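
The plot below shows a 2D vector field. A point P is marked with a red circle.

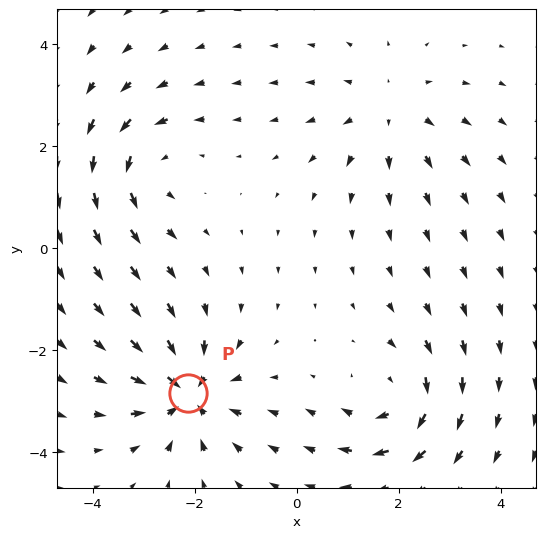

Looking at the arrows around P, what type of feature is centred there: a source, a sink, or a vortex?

At P (-2.1, -2.8) the arrows converge inward. Divergence about -5, curl ≈0 — negative divergence with near-zero curl is a sink.

sink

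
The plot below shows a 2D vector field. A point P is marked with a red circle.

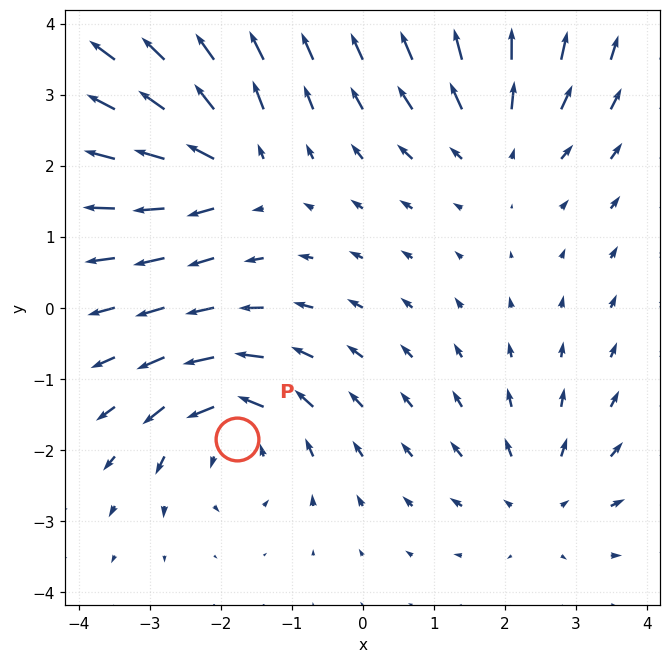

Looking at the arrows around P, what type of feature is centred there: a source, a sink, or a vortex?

vortex

At P (-1.8, -1.8) the arrows circulate counterclockwise. Divergence ≈0, curl about +4 — near-zero divergence with nonzero curl is a vortex.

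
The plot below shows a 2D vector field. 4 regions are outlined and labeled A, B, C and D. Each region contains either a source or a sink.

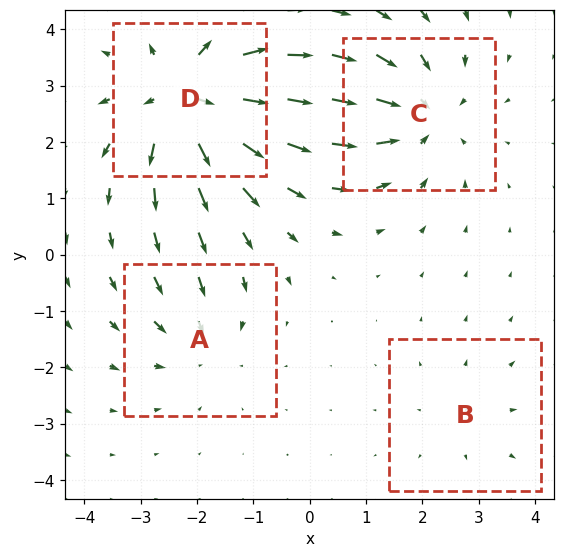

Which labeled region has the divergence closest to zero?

B

Divergence at each region's feature centre — A: about -3, B: about +2, C: about -5, D: about +7. Region B is closest to zero.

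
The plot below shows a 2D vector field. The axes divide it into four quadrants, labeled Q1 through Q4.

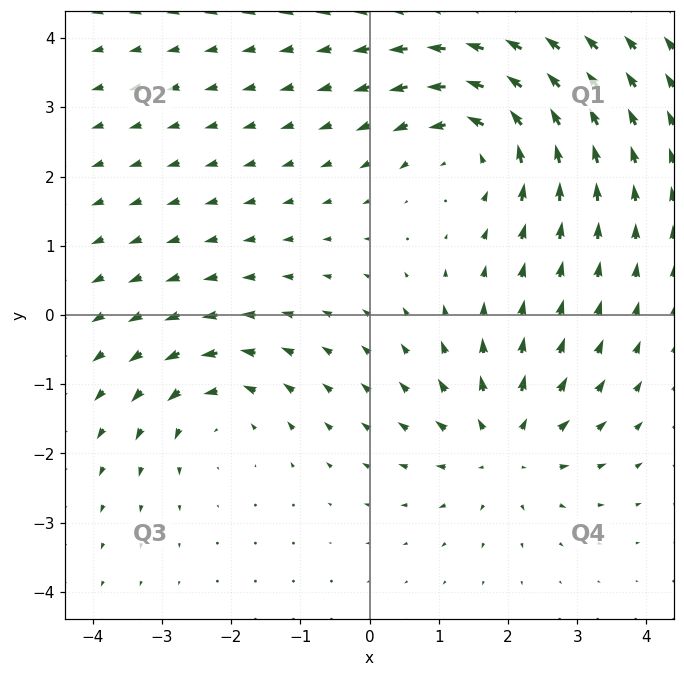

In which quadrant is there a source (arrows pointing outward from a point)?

The source sits at approximately (1.9, -1.9), which lies in quadrant Q4. The divergence there is about +4, positive as expected for a source.

Q4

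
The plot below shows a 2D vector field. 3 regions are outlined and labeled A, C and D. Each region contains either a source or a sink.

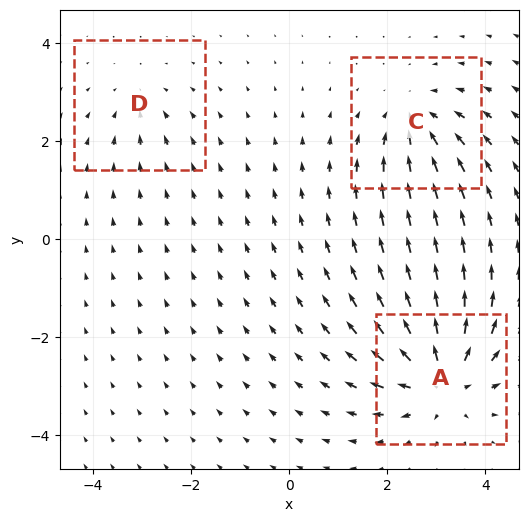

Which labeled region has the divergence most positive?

A

Divergence at each region's feature centre — A: about +5, C: about -3, D: about -2. Region A is most positive.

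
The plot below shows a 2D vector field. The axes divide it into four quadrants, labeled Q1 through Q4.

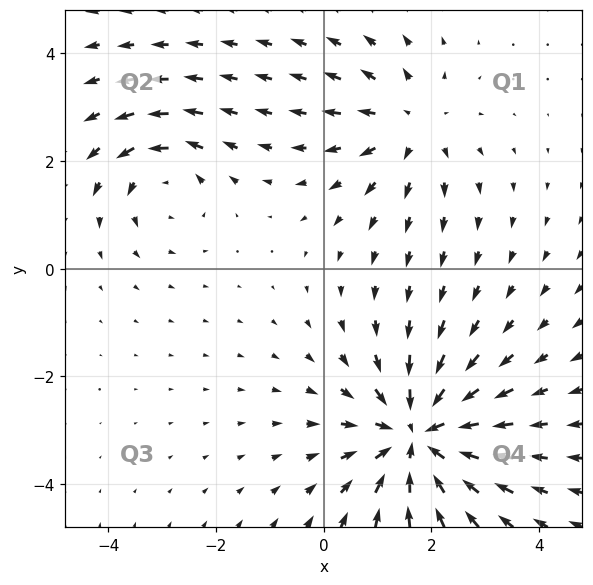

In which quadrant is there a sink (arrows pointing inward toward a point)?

Q4

The sink sits at approximately (1.8, -3.1), which lies in quadrant Q4. The divergence there is about -5, negative as expected for a sink.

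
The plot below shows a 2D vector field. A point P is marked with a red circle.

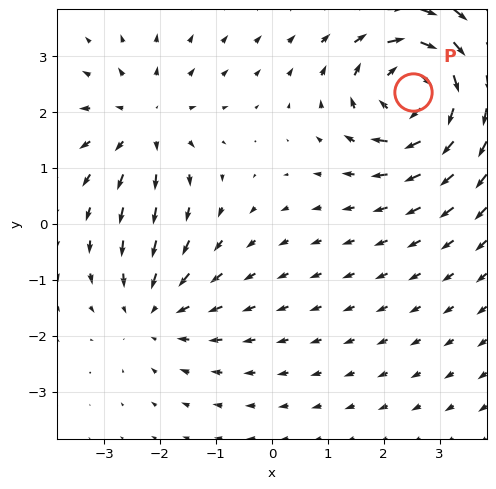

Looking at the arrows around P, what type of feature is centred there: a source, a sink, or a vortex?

vortex

At P (2.5, 2.4) the arrows circulate clockwise. Divergence ≈0, curl about -5 — near-zero divergence with nonzero curl is a vortex.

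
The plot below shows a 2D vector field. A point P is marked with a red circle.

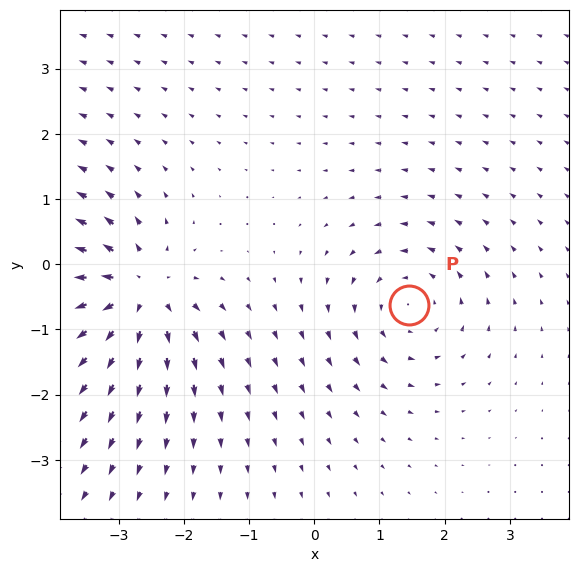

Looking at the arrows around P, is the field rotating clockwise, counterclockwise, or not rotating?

counterclockwise

Near P at (1.5, -0.6) the arrows circulate counterclockwise. The curl (z-component) there is about +3; positive curl means counterclockwise rotation.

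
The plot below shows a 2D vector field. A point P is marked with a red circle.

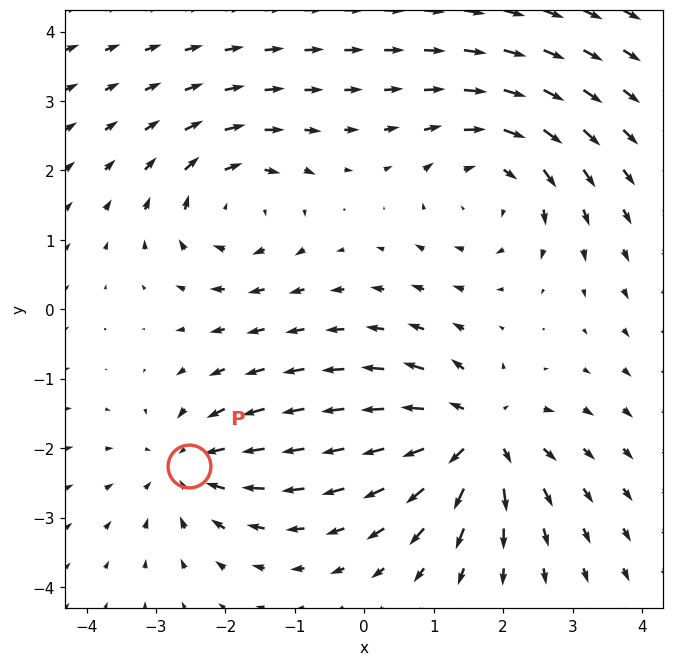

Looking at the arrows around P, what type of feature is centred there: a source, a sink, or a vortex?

sink

At P (-2.5, -2.3) the arrows converge inward. Divergence about -3, curl ≈0 — negative divergence with near-zero curl is a sink.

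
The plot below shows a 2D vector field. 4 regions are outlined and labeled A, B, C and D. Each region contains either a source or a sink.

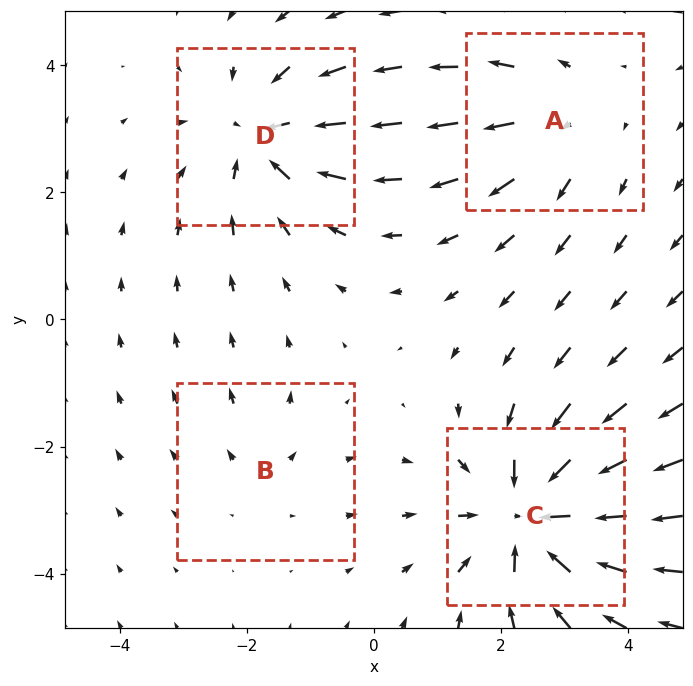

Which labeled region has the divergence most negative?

Divergence at each region's feature centre — A: about +3, B: about +2, C: about -7, D: about -5. Region C is most negative.

C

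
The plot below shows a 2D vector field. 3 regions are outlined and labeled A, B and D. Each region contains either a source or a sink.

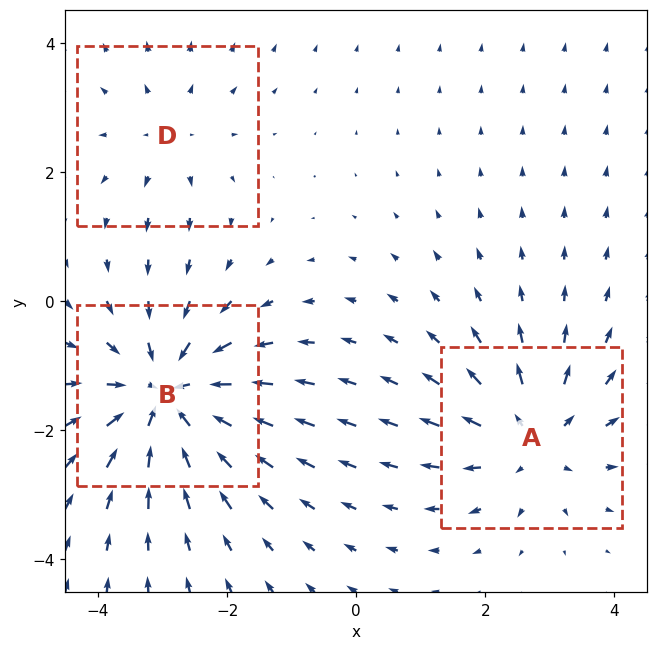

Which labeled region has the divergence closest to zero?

D

Divergence at each region's feature centre — A: about +3, B: about -5, D: about +2. Region D is closest to zero.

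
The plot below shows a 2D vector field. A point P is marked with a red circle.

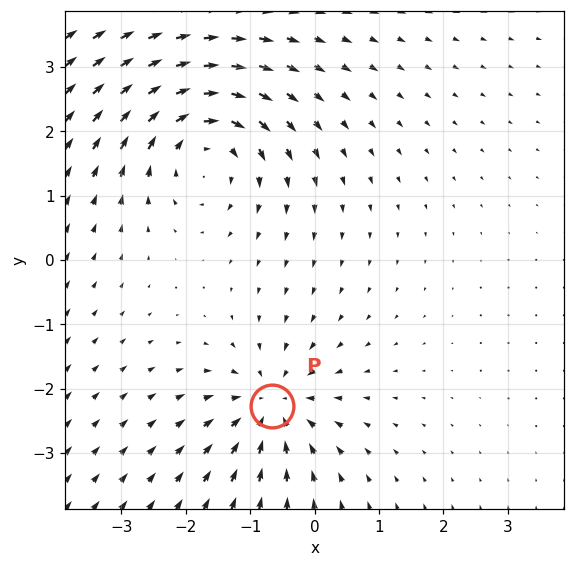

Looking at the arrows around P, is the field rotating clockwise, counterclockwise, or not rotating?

Near P at (-0.7, -2.3) the arrows show no circulation. The curl there is ≈0.

not rotating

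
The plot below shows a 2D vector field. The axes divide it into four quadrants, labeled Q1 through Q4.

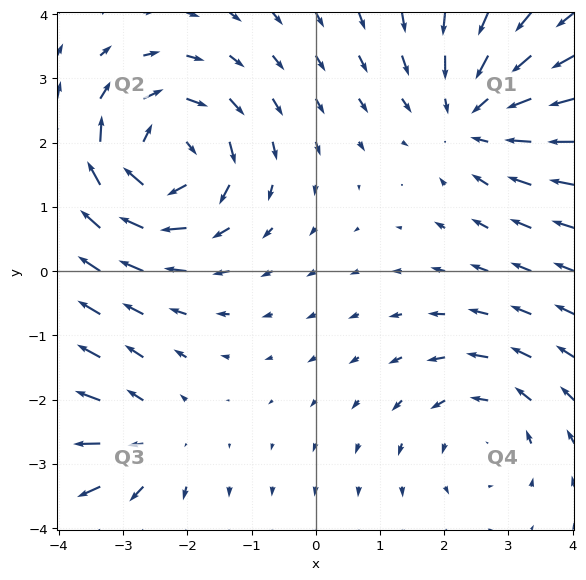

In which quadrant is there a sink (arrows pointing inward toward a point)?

The sink sits at approximately (2.5, 2.4), which lies in quadrant Q1. The divergence there is about -3, negative as expected for a sink.

Q1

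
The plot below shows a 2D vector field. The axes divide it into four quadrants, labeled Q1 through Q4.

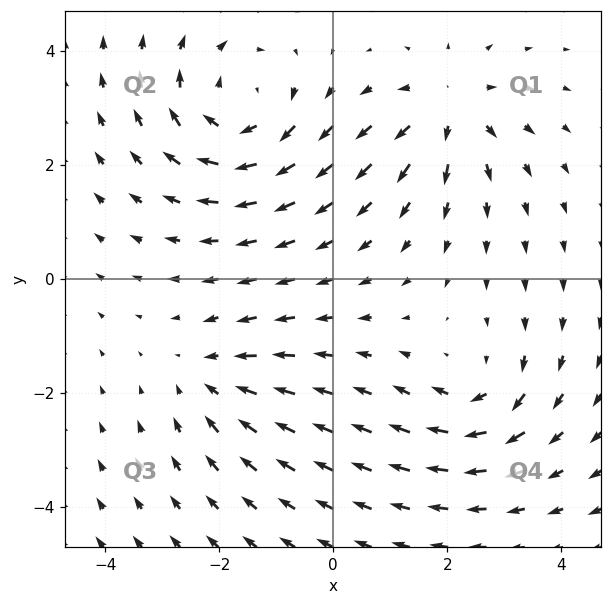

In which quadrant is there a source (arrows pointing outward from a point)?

Q1

The source sits at approximately (2.0, 3.0), which lies in quadrant Q1. The divergence there is about +4, positive as expected for a source.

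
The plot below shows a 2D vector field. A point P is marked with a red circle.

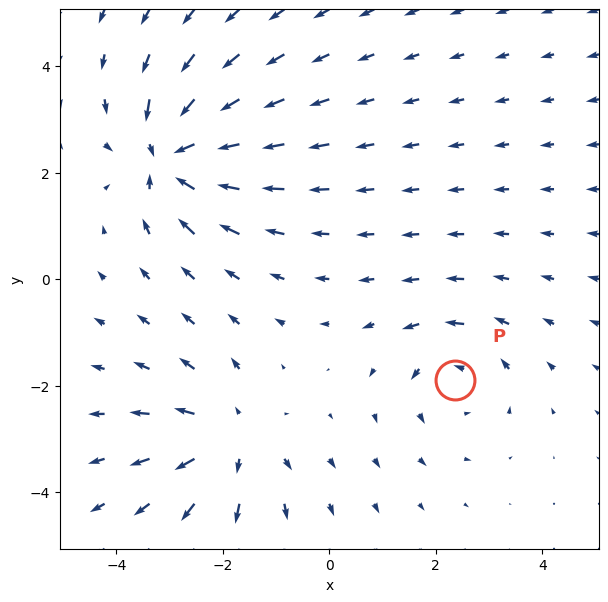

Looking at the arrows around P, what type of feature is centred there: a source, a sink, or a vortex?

At P (2.4, -1.9) the arrows circulate counterclockwise. Divergence ≈0, curl about +3 — near-zero divergence with nonzero curl is a vortex.

vortex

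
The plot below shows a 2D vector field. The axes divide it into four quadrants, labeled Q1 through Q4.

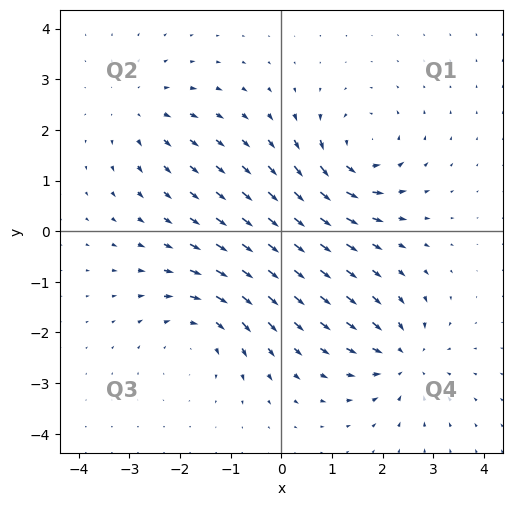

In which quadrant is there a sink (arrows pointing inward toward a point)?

The sink sits at approximately (2.4, -2.5), which lies in quadrant Q4. The divergence there is about -5, negative as expected for a sink.

Q4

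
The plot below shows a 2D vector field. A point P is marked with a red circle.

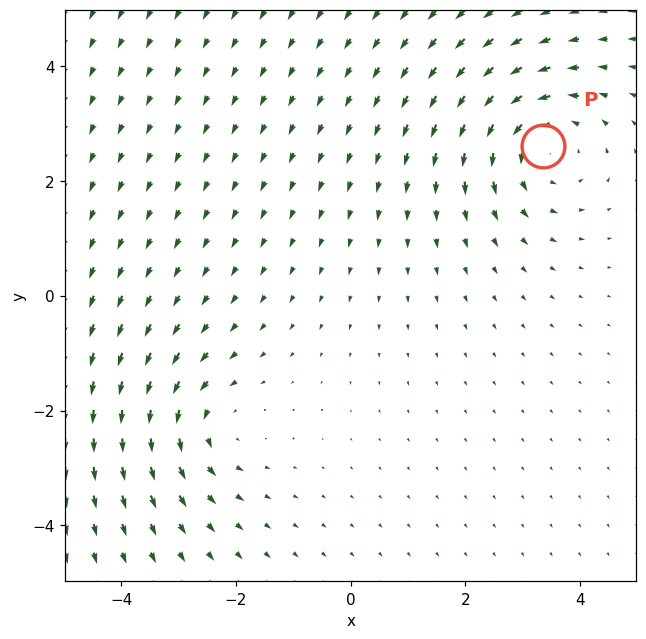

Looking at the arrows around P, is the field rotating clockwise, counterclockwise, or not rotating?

counterclockwise

Near P at (3.4, 2.6) the arrows circulate counterclockwise. The curl (z-component) there is about +4; positive curl means counterclockwise rotation.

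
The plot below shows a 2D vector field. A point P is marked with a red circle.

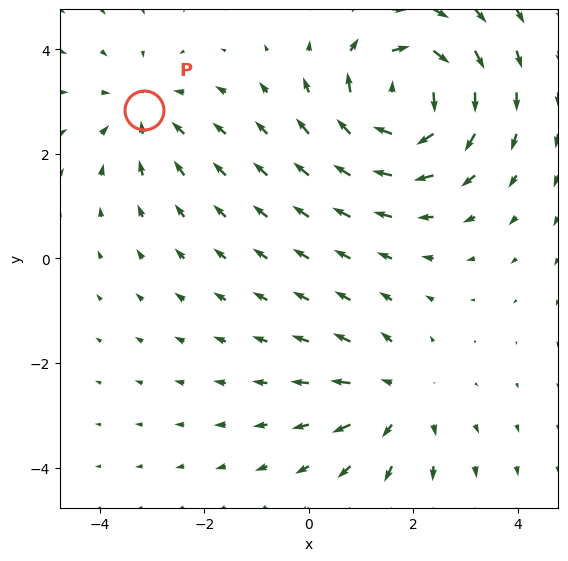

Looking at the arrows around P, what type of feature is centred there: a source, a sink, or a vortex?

At P (-3.1, 2.8) the arrows converge inward. Divergence about -2, curl ≈0 — negative divergence with near-zero curl is a sink.

sink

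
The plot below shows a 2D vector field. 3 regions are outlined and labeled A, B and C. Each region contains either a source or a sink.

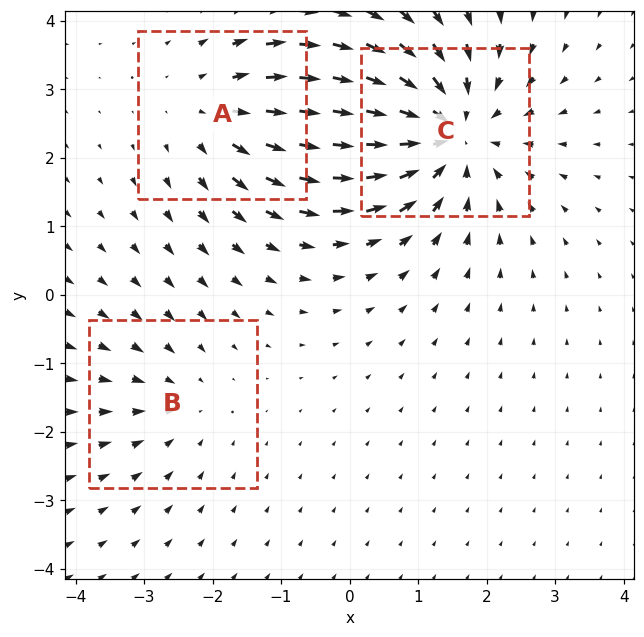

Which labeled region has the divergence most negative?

Divergence at each region's feature centre — A: about +3, B: about -2, C: about -4. Region C is most negative.

C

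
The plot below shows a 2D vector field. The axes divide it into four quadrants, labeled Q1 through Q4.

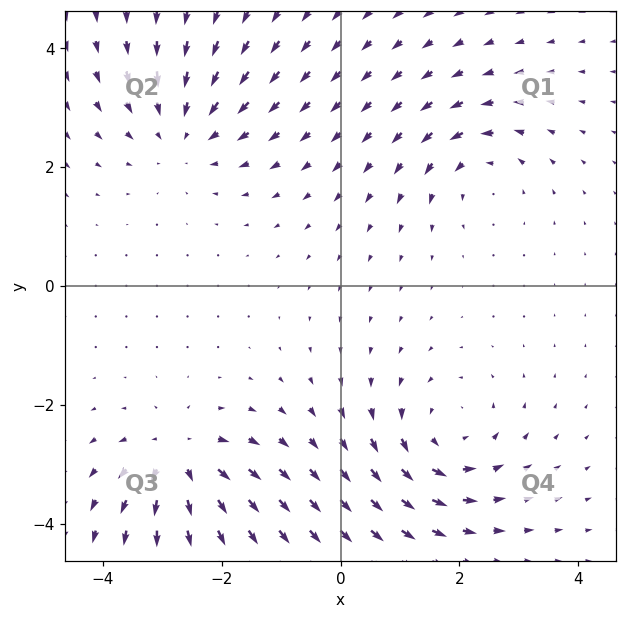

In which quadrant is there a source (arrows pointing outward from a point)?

Q3

The source sits at approximately (-2.7, -2.9), which lies in quadrant Q3. The divergence there is about +6, positive as expected for a source.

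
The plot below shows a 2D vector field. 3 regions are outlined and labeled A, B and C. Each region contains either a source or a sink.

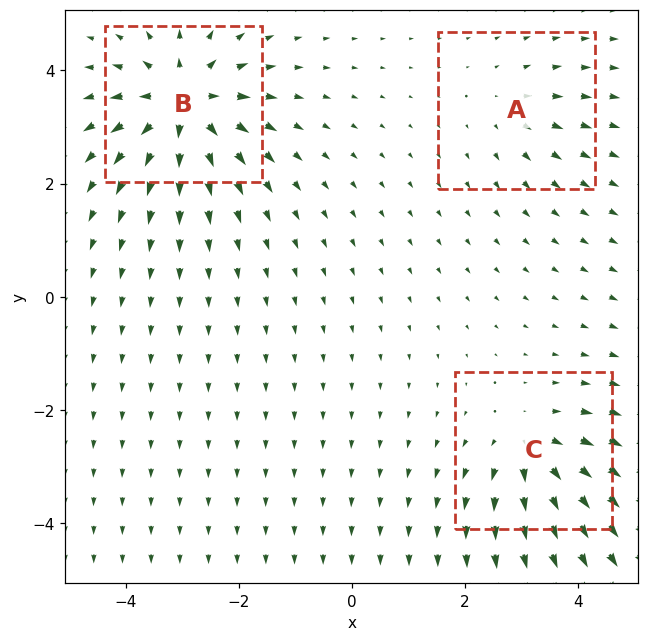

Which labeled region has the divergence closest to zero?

Divergence at each region's feature centre — A: about +2, B: about +6, C: about +4. Region A is closest to zero.

A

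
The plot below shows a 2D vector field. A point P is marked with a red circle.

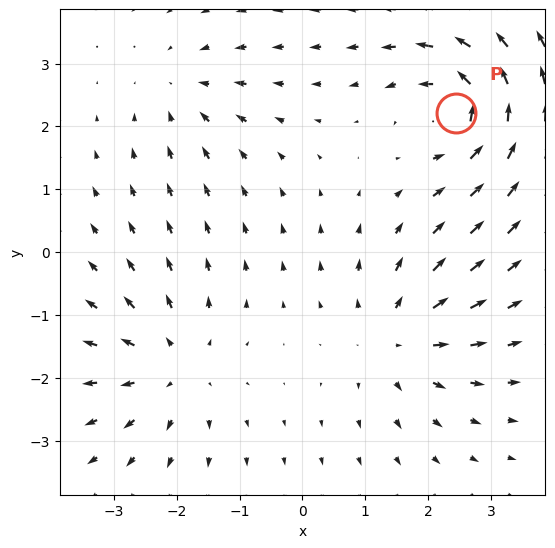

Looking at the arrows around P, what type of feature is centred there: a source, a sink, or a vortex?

At P (2.4, 2.2) the arrows circulate counterclockwise. Divergence ≈0, curl about +7 — near-zero divergence with nonzero curl is a vortex.

vortex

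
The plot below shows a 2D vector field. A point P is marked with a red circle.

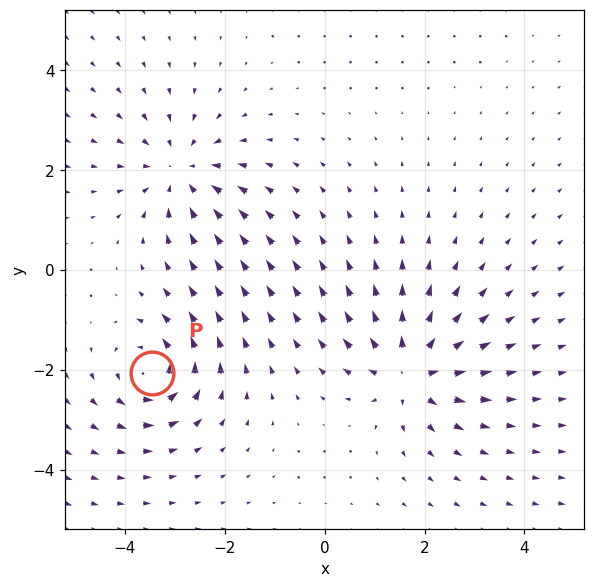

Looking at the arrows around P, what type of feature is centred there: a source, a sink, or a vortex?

At P (-3.5, -2.1) the arrows circulate counterclockwise. Divergence ≈0, curl about +6 — near-zero divergence with nonzero curl is a vortex.

vortex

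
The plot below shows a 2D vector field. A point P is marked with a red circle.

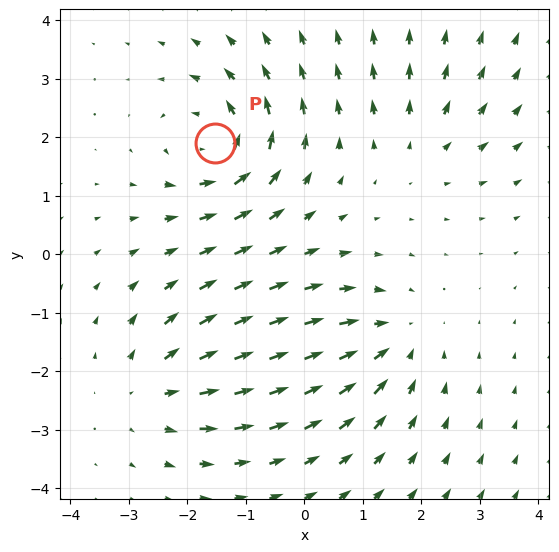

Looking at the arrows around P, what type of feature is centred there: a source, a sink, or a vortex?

vortex

At P (-1.5, 1.9) the arrows circulate counterclockwise. Divergence ≈0, curl about +5 — near-zero divergence with nonzero curl is a vortex.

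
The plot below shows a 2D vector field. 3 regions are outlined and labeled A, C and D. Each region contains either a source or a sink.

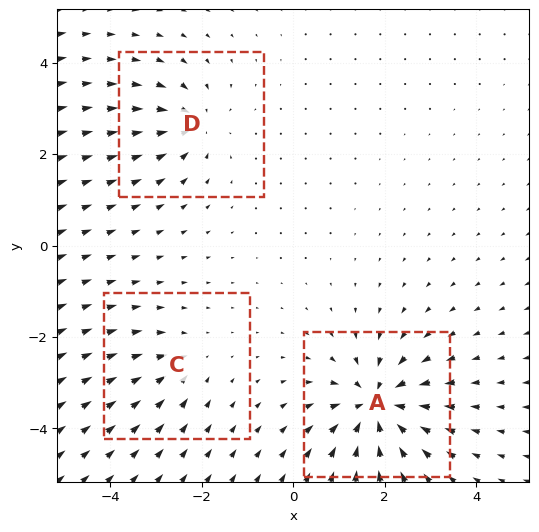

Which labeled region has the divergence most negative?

A

Divergence at each region's feature centre — A: about -6, C: about -3, D: about -4. Region A is most negative.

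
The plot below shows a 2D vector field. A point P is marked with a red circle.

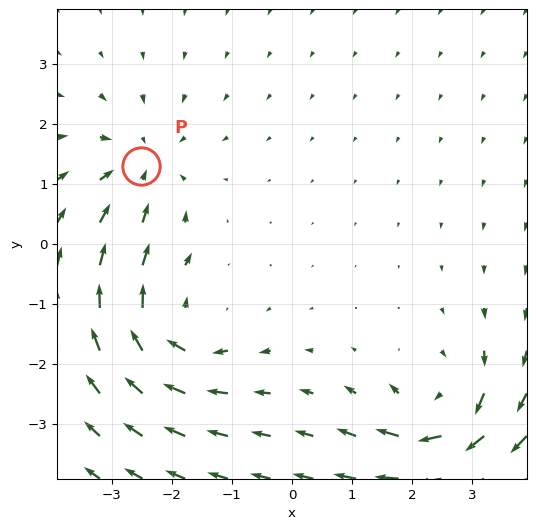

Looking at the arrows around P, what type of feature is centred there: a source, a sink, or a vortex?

sink

At P (-2.5, 1.3) the arrows converge inward. Divergence about -4, curl ≈0 — negative divergence with near-zero curl is a sink.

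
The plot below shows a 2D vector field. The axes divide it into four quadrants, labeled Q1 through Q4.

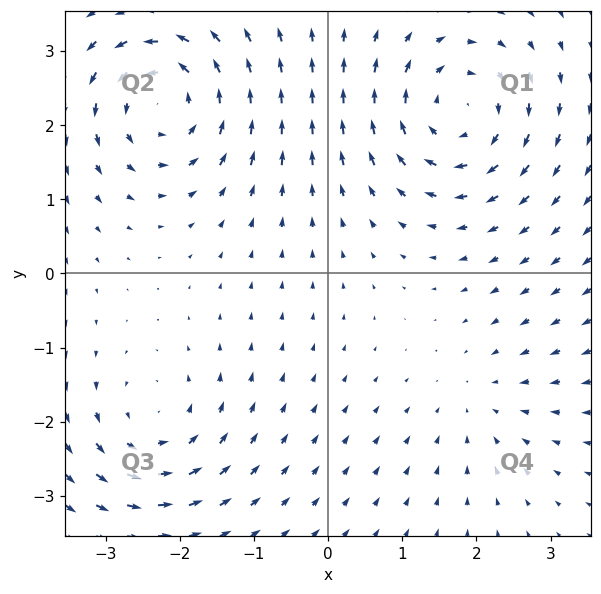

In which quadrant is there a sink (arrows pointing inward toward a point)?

Q4

The sink sits at approximately (2.1, -1.7), which lies in quadrant Q4. The divergence there is about -2, negative as expected for a sink.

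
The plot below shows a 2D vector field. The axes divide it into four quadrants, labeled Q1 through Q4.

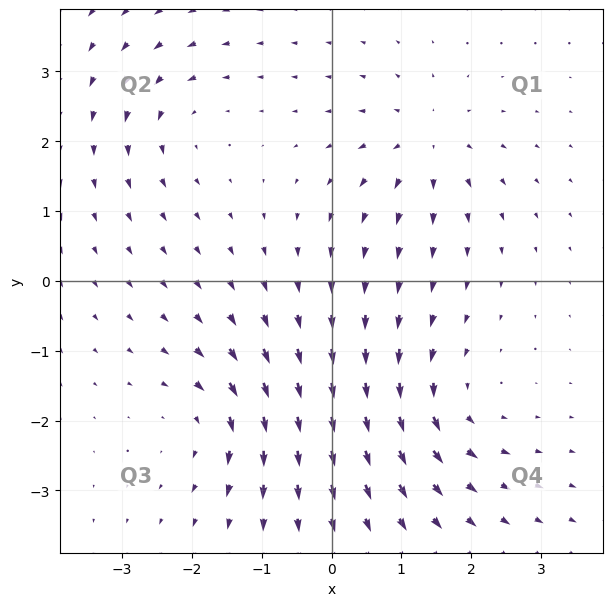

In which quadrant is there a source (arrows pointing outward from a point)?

Q1

The source sits at approximately (1.4, 2.0), which lies in quadrant Q1. The divergence there is about +5, positive as expected for a source.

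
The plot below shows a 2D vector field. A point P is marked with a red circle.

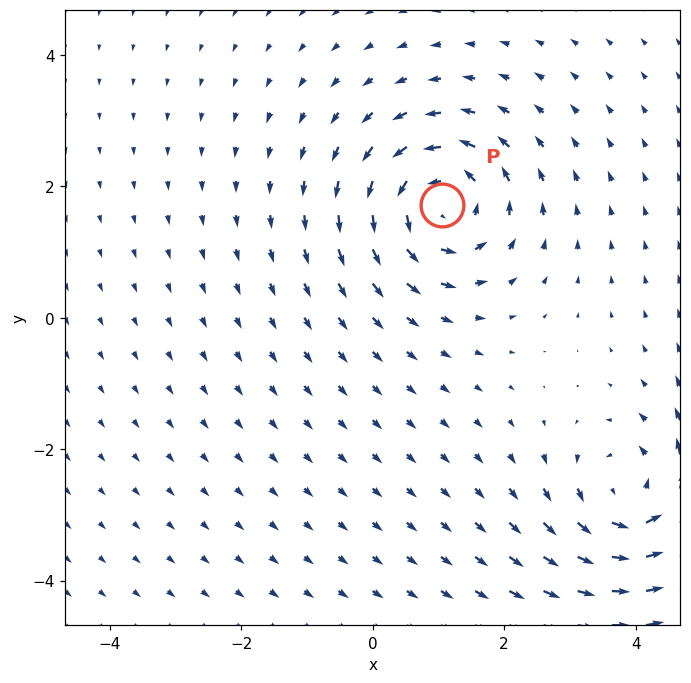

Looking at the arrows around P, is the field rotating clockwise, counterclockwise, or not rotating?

counterclockwise

Near P at (1.1, 1.7) the arrows circulate counterclockwise. The curl (z-component) there is about +6; positive curl means counterclockwise rotation.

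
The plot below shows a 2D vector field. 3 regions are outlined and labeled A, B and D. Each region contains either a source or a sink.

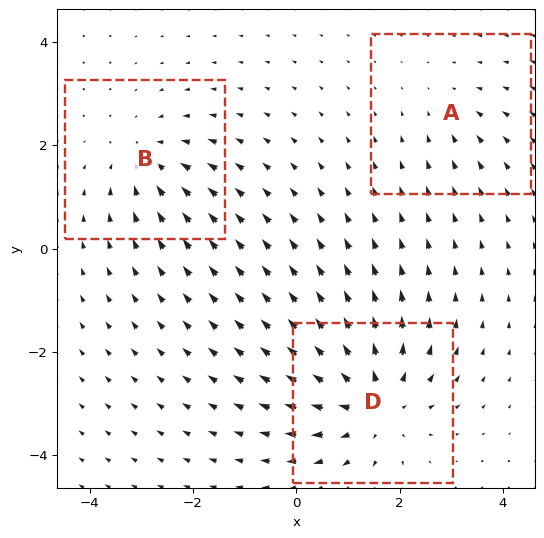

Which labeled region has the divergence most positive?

Divergence at each region's feature centre — A: about -2, B: about -3, D: about +5. Region D is most positive.

D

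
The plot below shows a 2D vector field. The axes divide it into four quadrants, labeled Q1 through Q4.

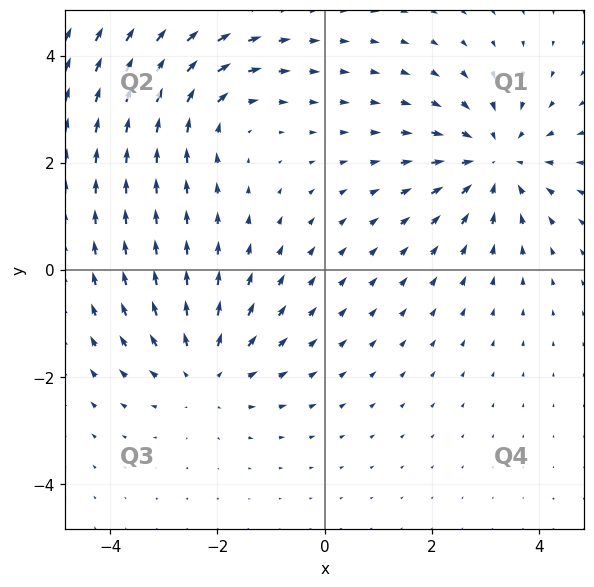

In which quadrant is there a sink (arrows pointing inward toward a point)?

The sink sits at approximately (3.2, 2.0), which lies in quadrant Q1. The divergence there is about -4, negative as expected for a sink.

Q1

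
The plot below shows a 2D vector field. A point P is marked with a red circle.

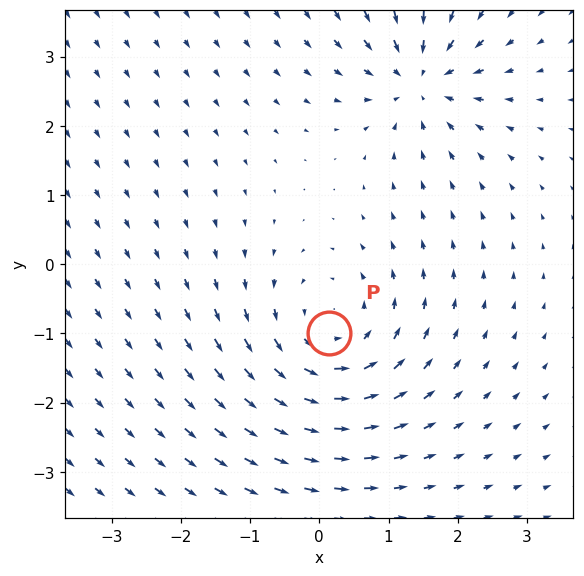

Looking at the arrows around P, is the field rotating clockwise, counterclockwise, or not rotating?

Near P at (0.1, -1.0) the arrows circulate counterclockwise. The curl (z-component) there is about +4; positive curl means counterclockwise rotation.

counterclockwise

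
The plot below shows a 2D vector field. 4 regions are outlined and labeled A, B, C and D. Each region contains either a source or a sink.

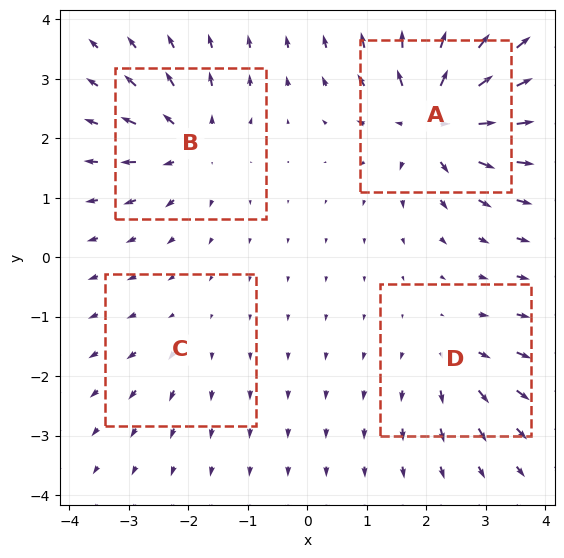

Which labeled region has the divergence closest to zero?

Divergence at each region's feature centre — A: about +9, B: about +6, C: about +2, D: about +4. Region C is closest to zero.

C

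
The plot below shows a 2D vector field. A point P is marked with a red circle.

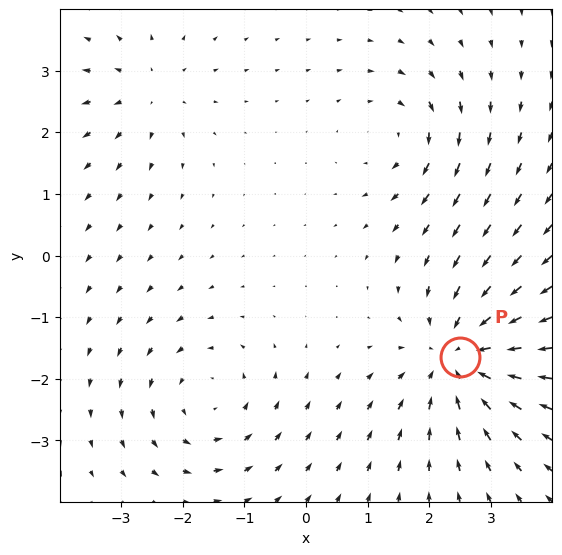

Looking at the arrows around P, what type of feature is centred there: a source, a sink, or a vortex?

sink

At P (2.5, -1.6) the arrows converge inward. Divergence about -5, curl ≈0 — negative divergence with near-zero curl is a sink.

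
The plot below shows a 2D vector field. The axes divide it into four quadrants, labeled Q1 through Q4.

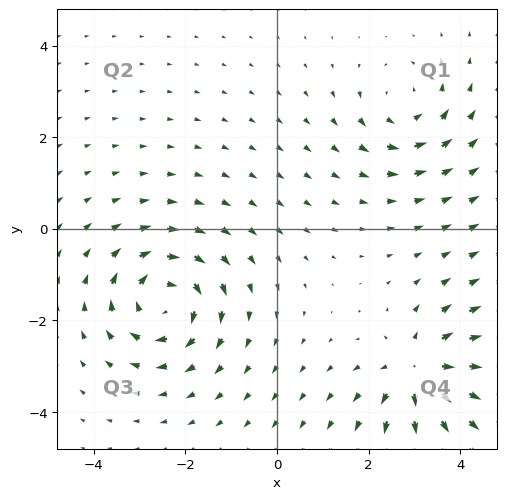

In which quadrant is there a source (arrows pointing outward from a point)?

Q4

The source sits at approximately (3.1, -3.1), which lies in quadrant Q4. The divergence there is about +5, positive as expected for a source.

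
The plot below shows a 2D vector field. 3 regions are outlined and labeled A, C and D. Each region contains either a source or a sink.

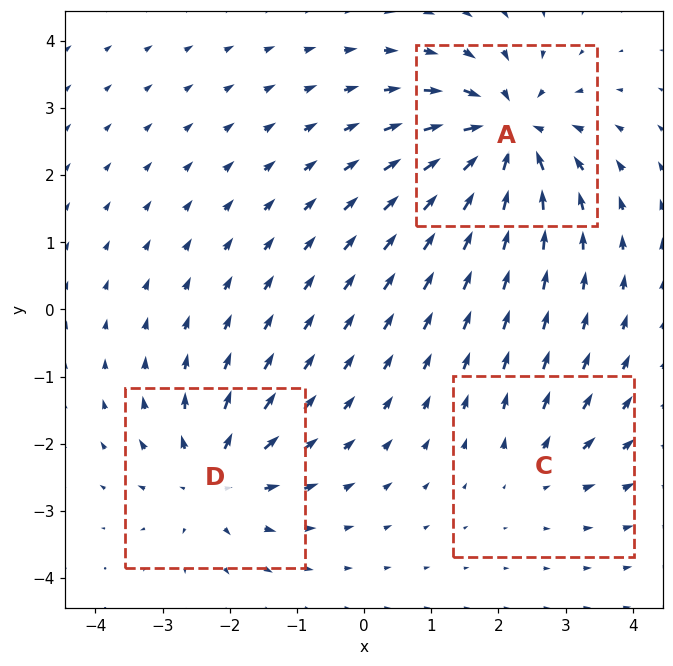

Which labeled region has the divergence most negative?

Divergence at each region's feature centre — A: about -6, C: about +2, D: about +4. Region A is most negative.

A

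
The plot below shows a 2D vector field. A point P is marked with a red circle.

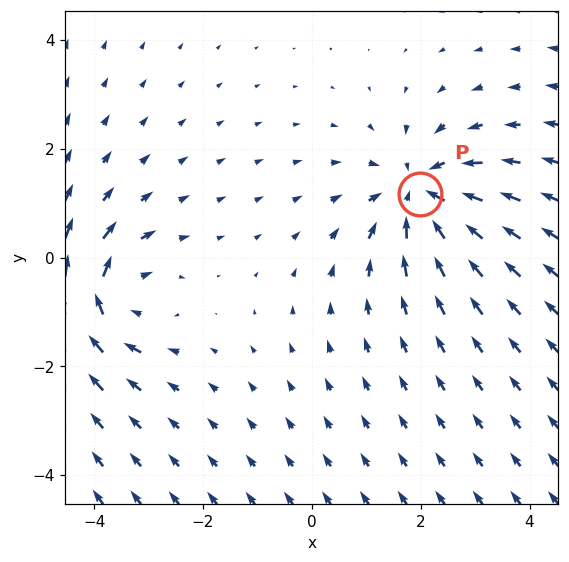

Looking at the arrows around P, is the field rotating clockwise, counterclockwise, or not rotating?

Near P at (2.0, 1.2) the arrows show no circulation. The curl there is ≈0.

not rotating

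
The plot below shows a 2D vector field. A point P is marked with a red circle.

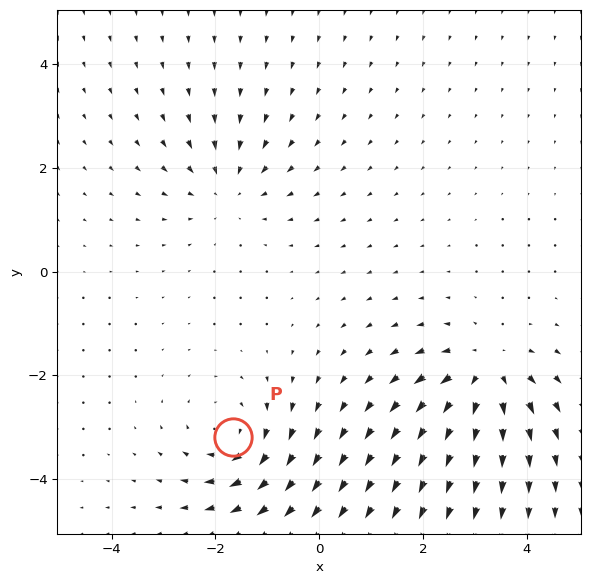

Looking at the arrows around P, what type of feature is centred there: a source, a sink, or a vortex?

vortex

At P (-1.7, -3.2) the arrows circulate clockwise. Divergence ≈0, curl about -4 — near-zero divergence with nonzero curl is a vortex.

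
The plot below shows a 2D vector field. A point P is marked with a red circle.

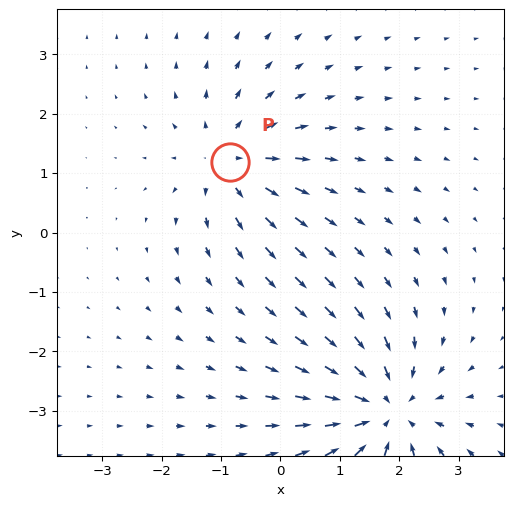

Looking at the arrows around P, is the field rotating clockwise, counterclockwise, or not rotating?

not rotating

Near P at (-0.8, 1.2) the arrows show no circulation. The curl there is ≈0.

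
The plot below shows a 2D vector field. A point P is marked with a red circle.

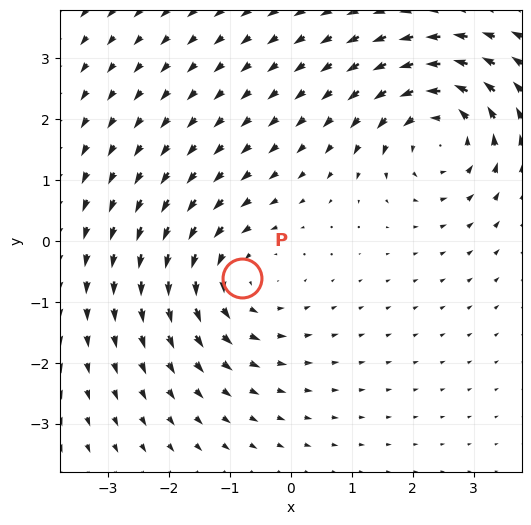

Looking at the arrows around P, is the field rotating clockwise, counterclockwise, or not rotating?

Near P at (-0.8, -0.6) the arrows circulate counterclockwise. The curl (z-component) there is about +4; positive curl means counterclockwise rotation.

counterclockwise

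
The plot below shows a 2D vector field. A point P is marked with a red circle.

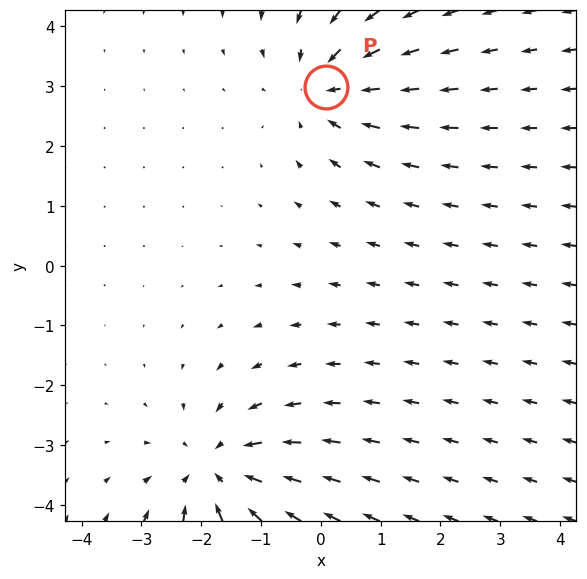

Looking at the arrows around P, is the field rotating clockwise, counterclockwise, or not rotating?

not rotating

Near P at (0.1, 3.0) the arrows show no circulation. The curl there is ≈0.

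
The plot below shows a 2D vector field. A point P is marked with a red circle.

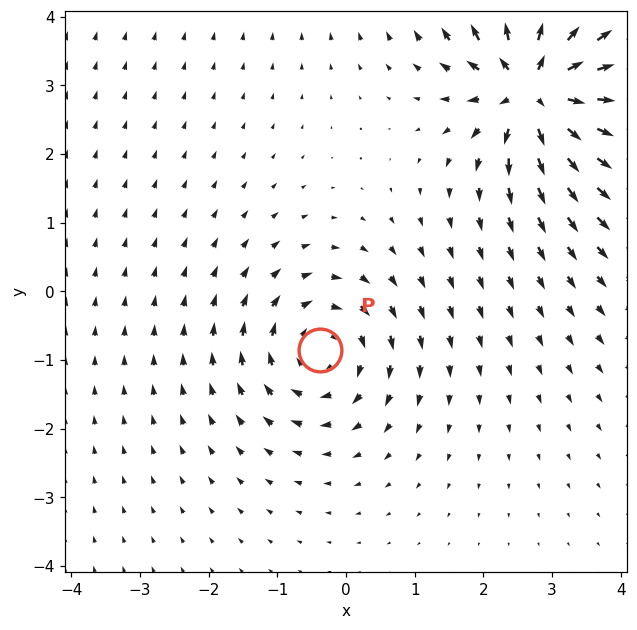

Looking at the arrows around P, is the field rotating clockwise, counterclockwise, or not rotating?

clockwise

Near P at (-0.4, -0.9) the arrows circulate clockwise. The curl (z-component) there is about -3; negative curl means clockwise rotation.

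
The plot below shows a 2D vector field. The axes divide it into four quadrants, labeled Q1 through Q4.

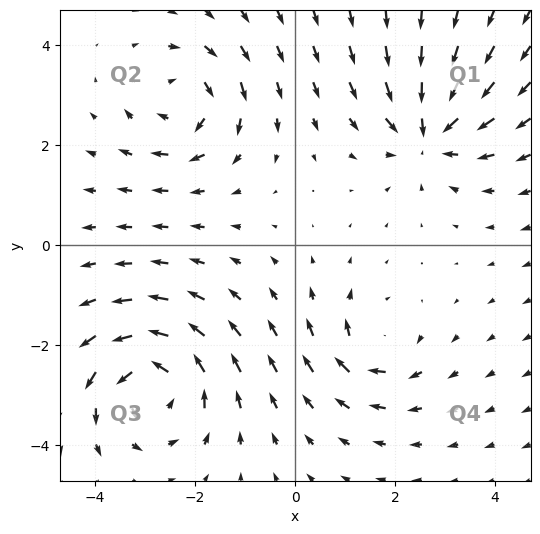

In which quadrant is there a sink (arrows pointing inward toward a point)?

Q1

The sink sits at approximately (2.7, 2.3), which lies in quadrant Q1. The divergence there is about -5, negative as expected for a sink.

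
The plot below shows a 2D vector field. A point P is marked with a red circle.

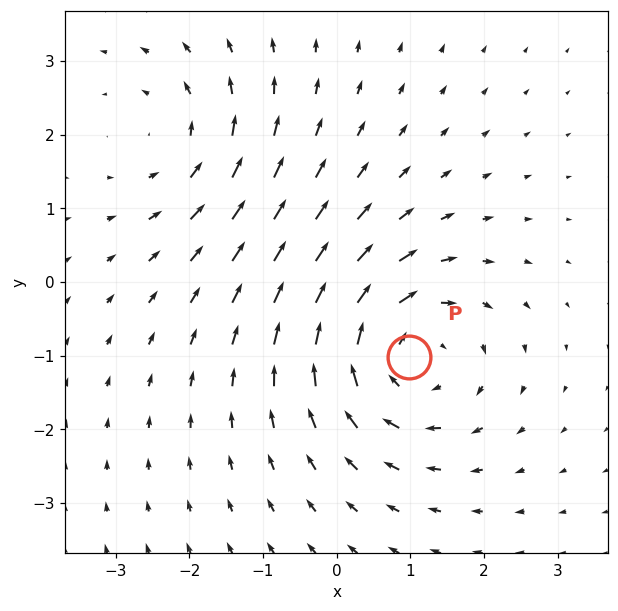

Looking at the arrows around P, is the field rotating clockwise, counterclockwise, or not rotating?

clockwise

Near P at (1.0, -1.0) the arrows circulate clockwise. The curl (z-component) there is about -3; negative curl means clockwise rotation.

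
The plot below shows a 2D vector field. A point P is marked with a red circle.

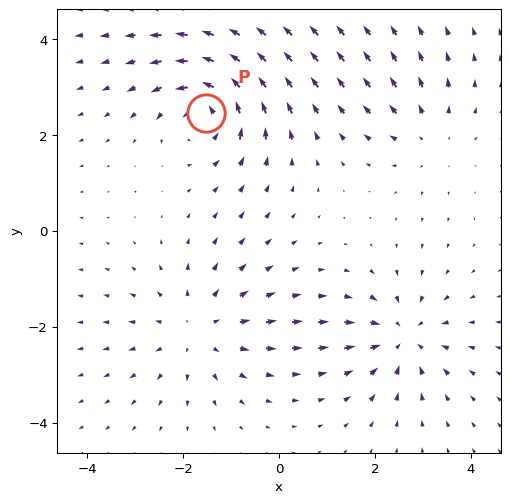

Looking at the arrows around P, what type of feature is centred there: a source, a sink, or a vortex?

vortex

At P (-1.5, 2.5) the arrows circulate counterclockwise. Divergence ≈0, curl about +6 — near-zero divergence with nonzero curl is a vortex.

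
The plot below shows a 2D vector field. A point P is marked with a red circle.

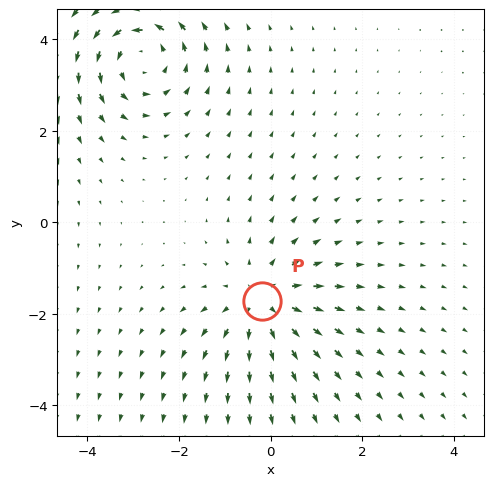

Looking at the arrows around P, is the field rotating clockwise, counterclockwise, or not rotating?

Near P at (-0.2, -1.7) the arrows show no circulation. The curl there is ≈0.

not rotating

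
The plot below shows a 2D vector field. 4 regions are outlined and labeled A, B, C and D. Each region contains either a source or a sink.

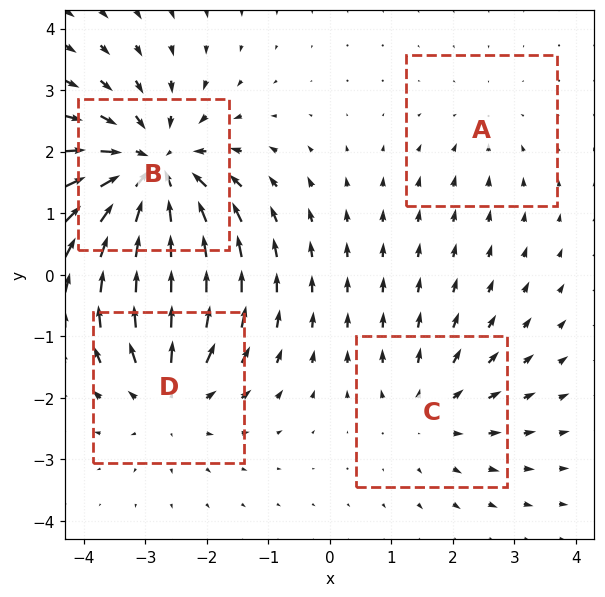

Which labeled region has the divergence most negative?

B

Divergence at each region's feature centre — A: about -2, B: about -6, C: about +3, D: about +4. Region B is most negative.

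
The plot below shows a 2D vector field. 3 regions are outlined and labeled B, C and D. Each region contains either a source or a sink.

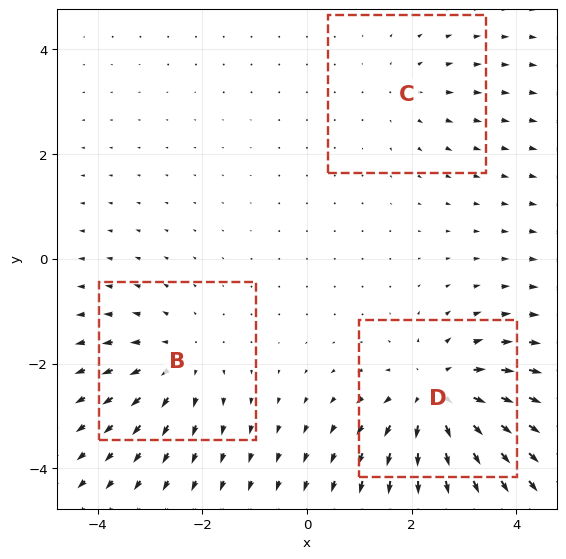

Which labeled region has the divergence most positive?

D

Divergence at each region's feature centre — B: about +3, C: about +2, D: about +4. Region D is most positive.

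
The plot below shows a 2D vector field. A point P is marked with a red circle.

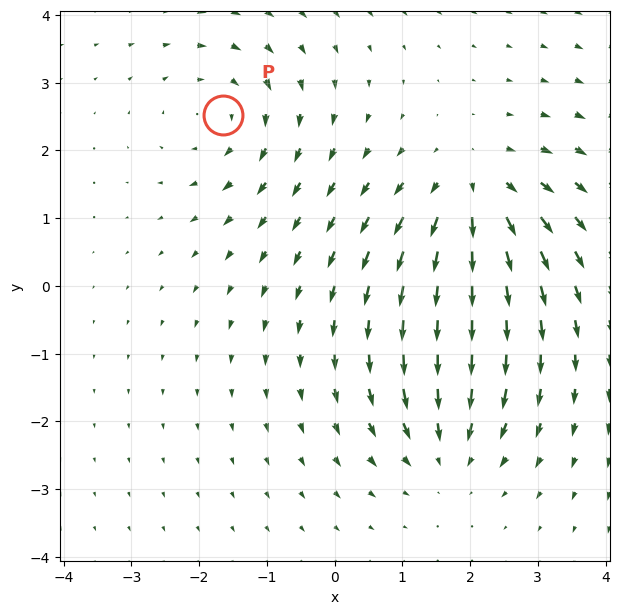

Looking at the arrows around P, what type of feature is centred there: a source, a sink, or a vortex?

vortex

At P (-1.7, 2.5) the arrows circulate clockwise. Divergence ≈0, curl about -3 — near-zero divergence with nonzero curl is a vortex.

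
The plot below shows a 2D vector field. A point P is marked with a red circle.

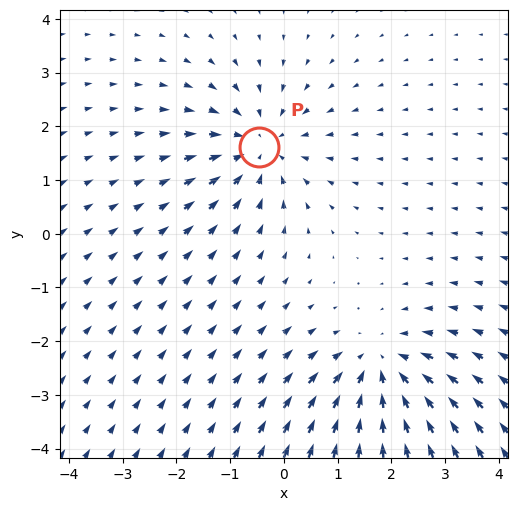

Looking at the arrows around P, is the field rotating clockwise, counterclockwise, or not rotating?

not rotating

Near P at (-0.5, 1.6) the arrows show no circulation. The curl there is ≈0.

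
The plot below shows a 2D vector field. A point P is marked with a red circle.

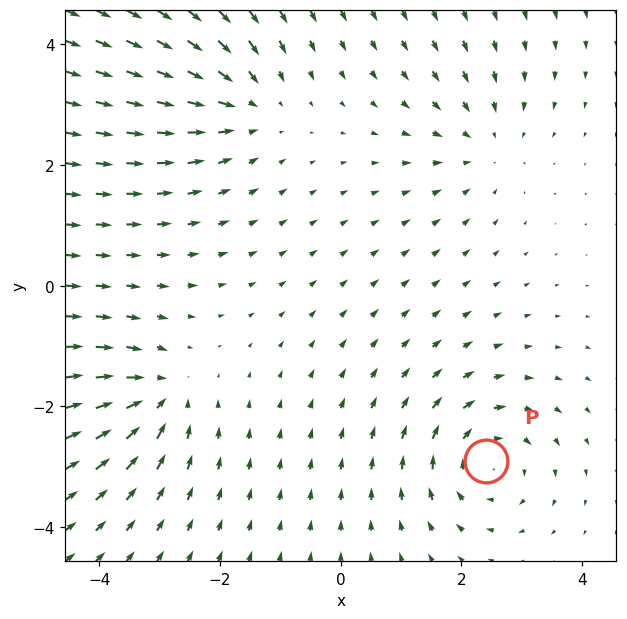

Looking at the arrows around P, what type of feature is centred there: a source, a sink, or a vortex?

At P (2.4, -2.9) the arrows circulate clockwise. Divergence ≈0, curl about -4 — near-zero divergence with nonzero curl is a vortex.

vortex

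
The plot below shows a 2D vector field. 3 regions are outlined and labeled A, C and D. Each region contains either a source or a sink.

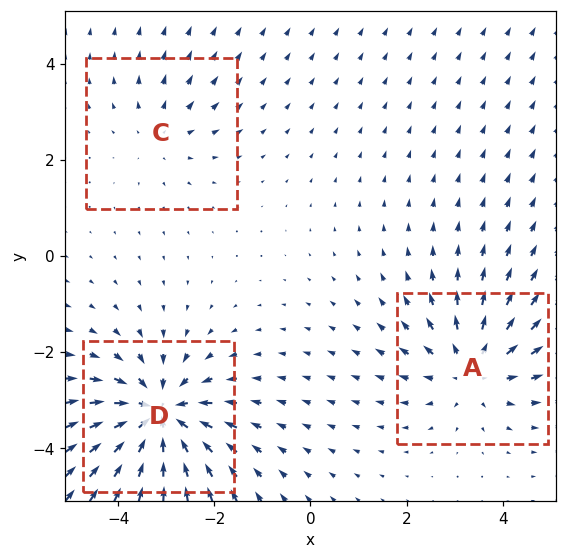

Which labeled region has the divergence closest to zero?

C

Divergence at each region's feature centre — A: about +4, C: about +2, D: about -5. Region C is closest to zero.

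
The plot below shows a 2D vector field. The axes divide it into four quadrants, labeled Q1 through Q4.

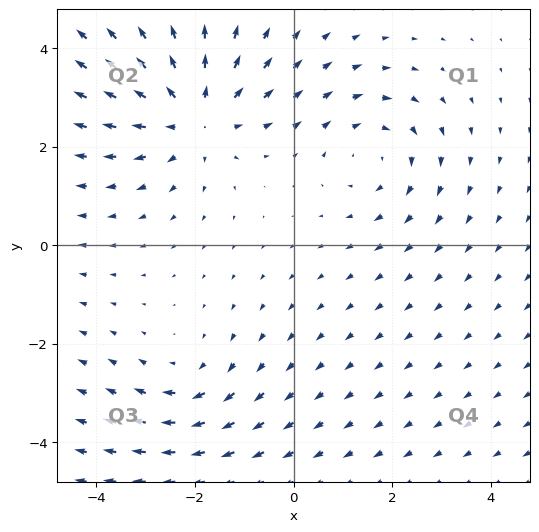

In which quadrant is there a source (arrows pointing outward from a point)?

Q2

The source sits at approximately (-2.0, 2.6), which lies in quadrant Q2. The divergence there is about +4, positive as expected for a source.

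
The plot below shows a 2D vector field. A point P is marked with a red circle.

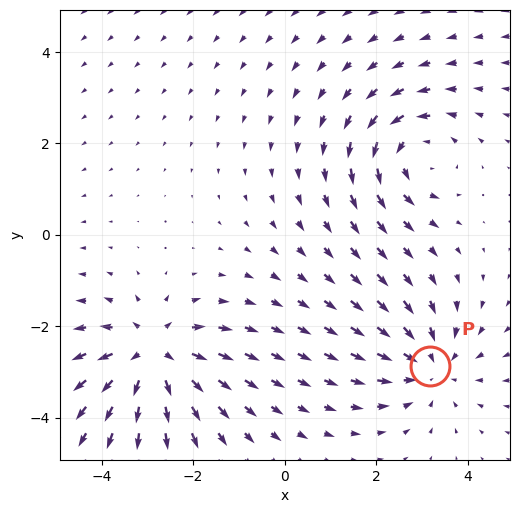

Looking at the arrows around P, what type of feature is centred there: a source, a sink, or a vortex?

At P (3.2, -2.9) the arrows converge inward. Divergence about -3, curl ≈0 — negative divergence with near-zero curl is a sink.

sink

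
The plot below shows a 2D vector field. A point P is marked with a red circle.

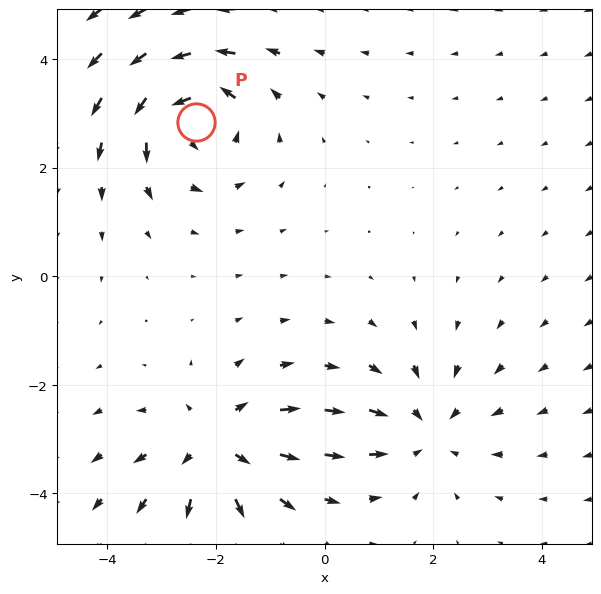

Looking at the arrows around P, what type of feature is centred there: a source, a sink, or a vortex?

At P (-2.4, 2.8) the arrows circulate counterclockwise. Divergence ≈0, curl about +5 — near-zero divergence with nonzero curl is a vortex.

vortex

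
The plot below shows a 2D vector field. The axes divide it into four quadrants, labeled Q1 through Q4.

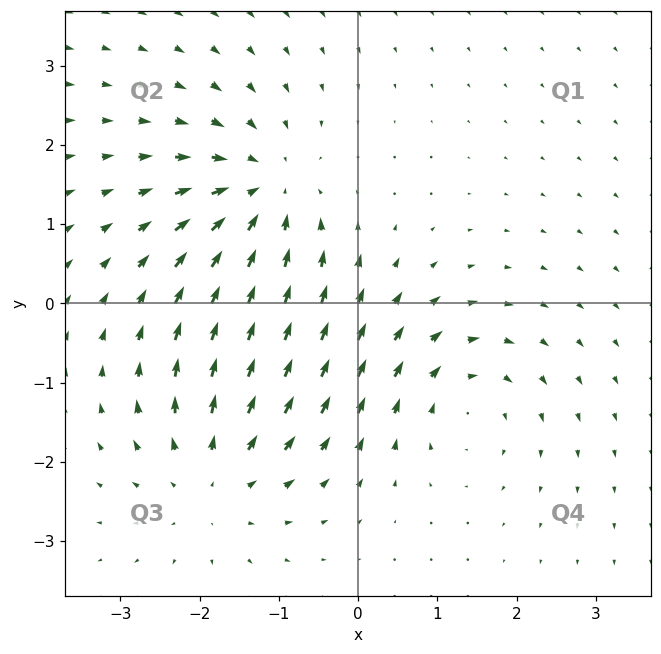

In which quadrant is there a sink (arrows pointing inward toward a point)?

The sink sits at approximately (-1.2, 1.4), which lies in quadrant Q2. The divergence there is about -5, negative as expected for a sink.

Q2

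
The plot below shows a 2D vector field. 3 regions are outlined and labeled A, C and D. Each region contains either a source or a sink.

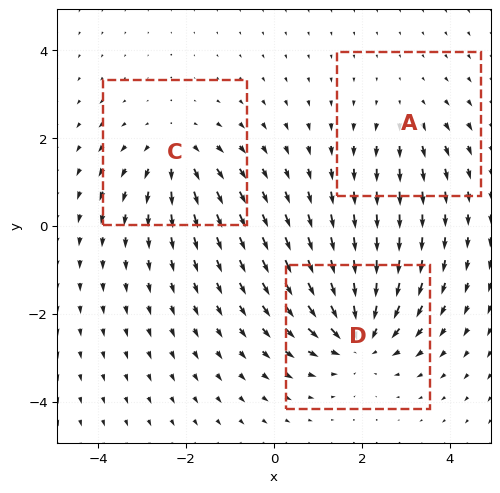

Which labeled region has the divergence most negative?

Divergence at each region's feature centre — A: about +2, C: about +3, D: about -5. Region D is most negative.

D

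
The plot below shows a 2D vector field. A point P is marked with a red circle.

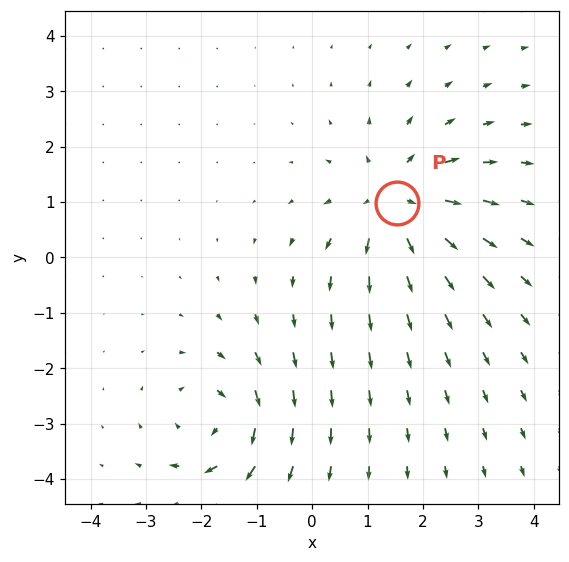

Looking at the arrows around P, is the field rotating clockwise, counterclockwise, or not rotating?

Near P at (1.5, 1.0) the arrows show no circulation. The curl there is ≈0.

not rotating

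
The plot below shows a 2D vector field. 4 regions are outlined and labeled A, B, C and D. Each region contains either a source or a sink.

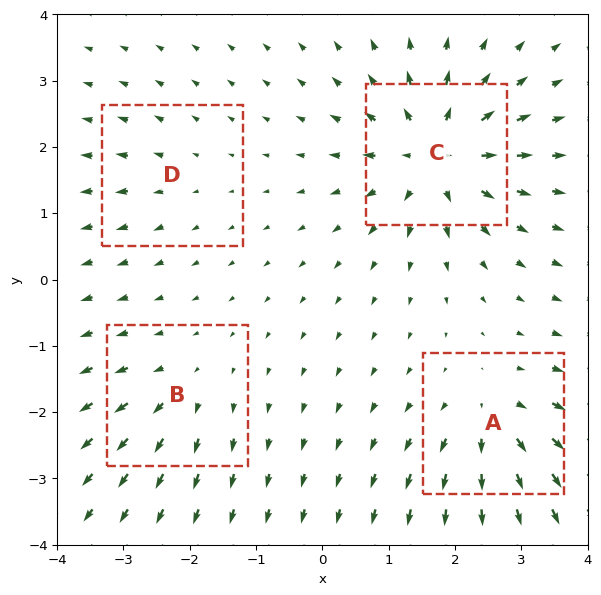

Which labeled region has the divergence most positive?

C

Divergence at each region's feature centre — A: about +6, B: about +4, C: about +8, D: about +2. Region C is most positive.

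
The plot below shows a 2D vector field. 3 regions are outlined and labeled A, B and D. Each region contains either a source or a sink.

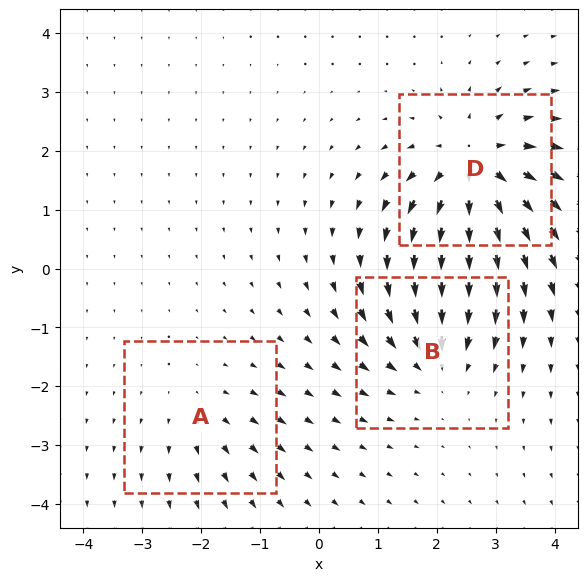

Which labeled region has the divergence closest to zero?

Divergence at each region's feature centre — A: about +2, B: about -3, D: about +5. Region A is closest to zero.

A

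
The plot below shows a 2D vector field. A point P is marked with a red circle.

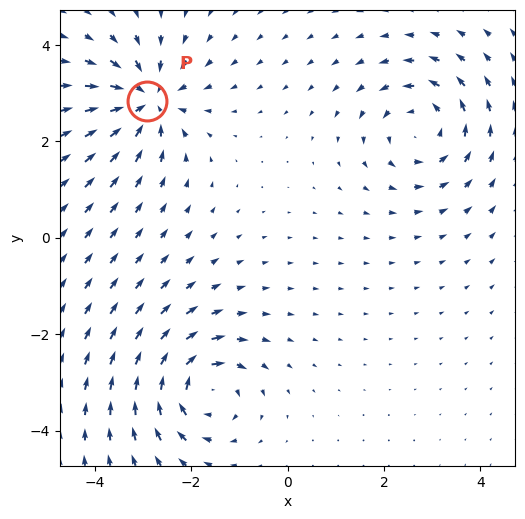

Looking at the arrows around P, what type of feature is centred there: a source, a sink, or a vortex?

sink

At P (-2.9, 2.8) the arrows converge inward. Divergence about -6, curl ≈0 — negative divergence with near-zero curl is a sink.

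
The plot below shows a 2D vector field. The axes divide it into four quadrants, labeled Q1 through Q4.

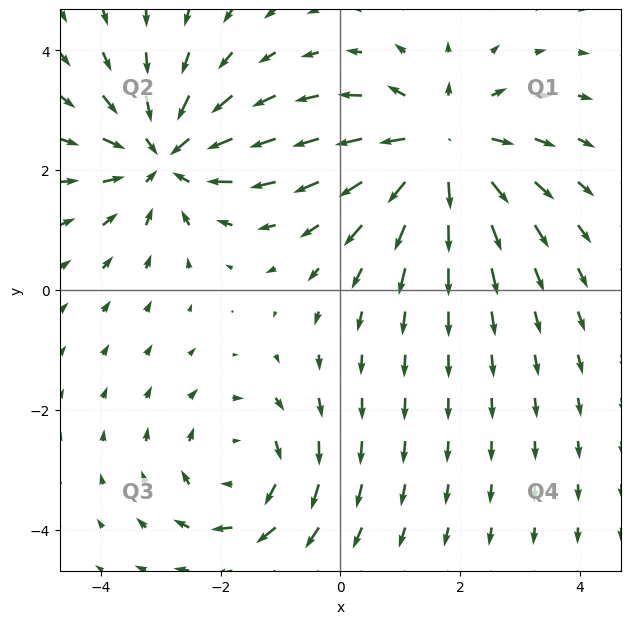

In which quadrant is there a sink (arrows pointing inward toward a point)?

The sink sits at approximately (-2.9, 2.2), which lies in quadrant Q2. The divergence there is about -5, negative as expected for a sink.

Q2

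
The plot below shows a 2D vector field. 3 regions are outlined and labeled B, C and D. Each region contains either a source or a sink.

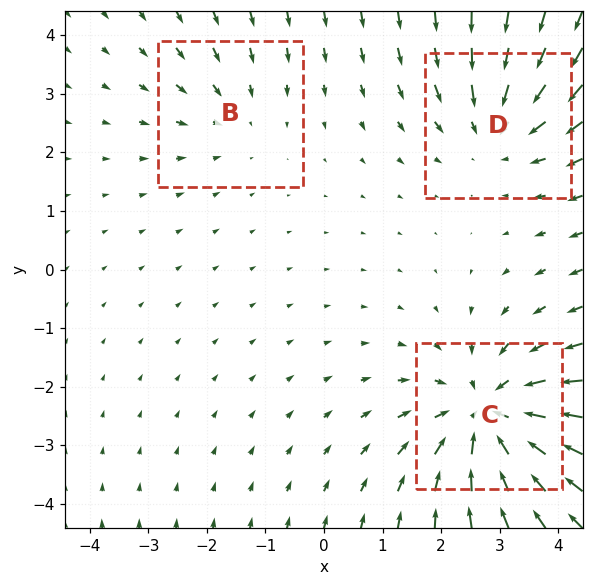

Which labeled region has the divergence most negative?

C

Divergence at each region's feature centre — B: about -2, C: about -4, D: about -3. Region C is most negative.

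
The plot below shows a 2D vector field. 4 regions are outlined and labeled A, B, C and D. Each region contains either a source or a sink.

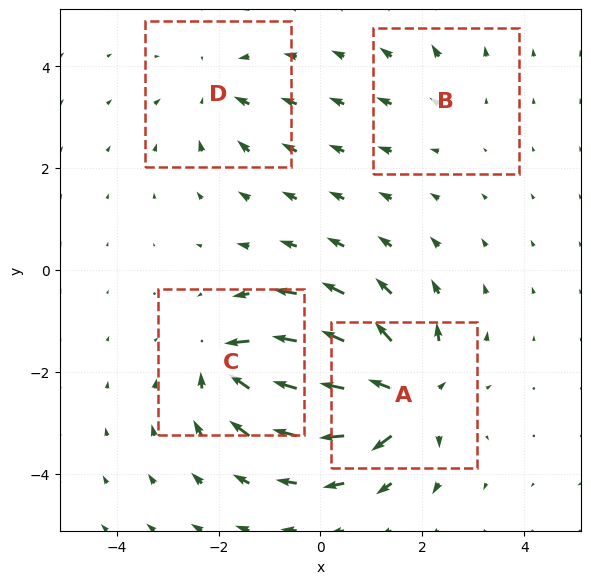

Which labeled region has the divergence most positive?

A

Divergence at each region's feature centre — A: about +8, B: about +2, C: about -6, D: about -4. Region A is most positive.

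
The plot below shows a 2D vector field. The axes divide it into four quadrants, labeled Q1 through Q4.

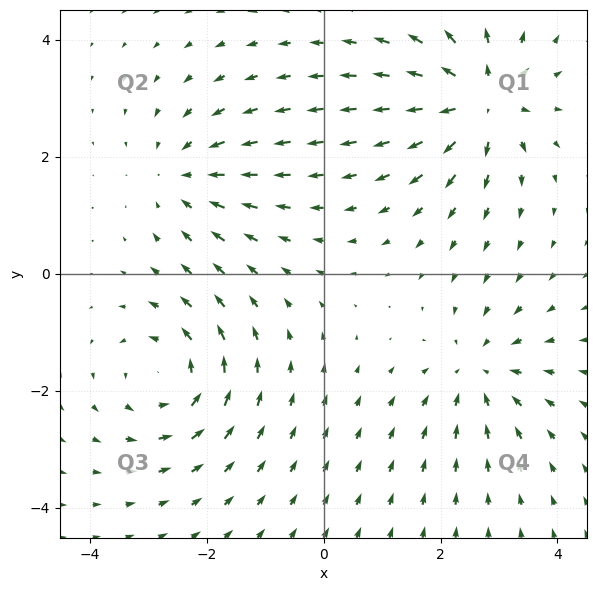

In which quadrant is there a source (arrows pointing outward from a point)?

Q1

The source sits at approximately (2.7, 3.0), which lies in quadrant Q1. The divergence there is about +6, positive as expected for a source.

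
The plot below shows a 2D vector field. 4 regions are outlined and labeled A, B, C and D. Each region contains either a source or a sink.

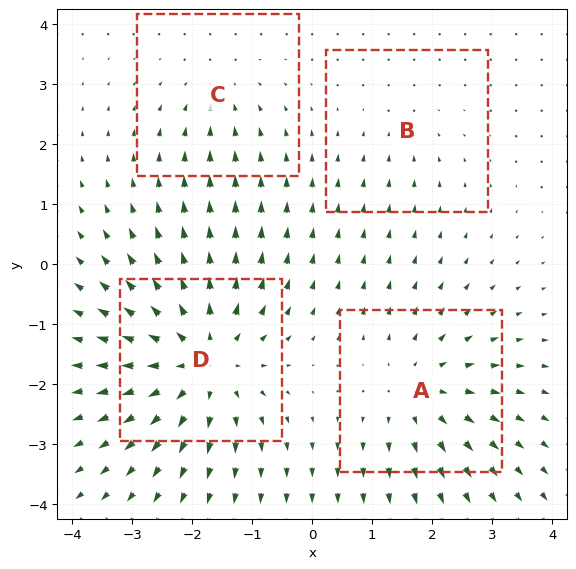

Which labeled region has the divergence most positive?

D

Divergence at each region's feature centre — A: about +4, B: about -2, C: about -3, D: about +6. Region D is most positive.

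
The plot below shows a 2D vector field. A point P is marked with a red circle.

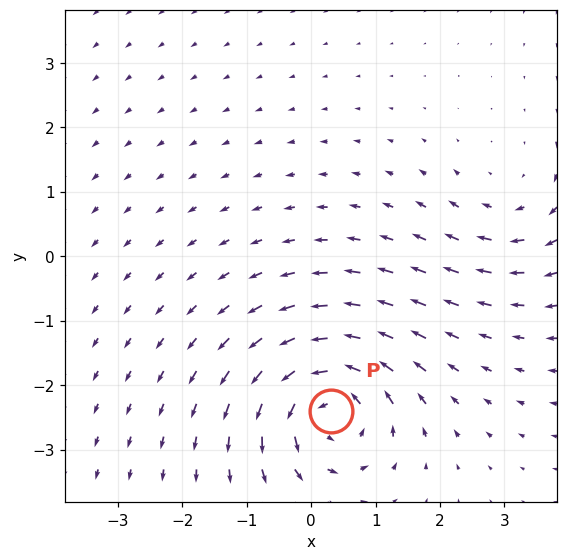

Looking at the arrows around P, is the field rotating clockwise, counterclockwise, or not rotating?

counterclockwise

Near P at (0.3, -2.4) the arrows circulate counterclockwise. The curl (z-component) there is about +6; positive curl means counterclockwise rotation.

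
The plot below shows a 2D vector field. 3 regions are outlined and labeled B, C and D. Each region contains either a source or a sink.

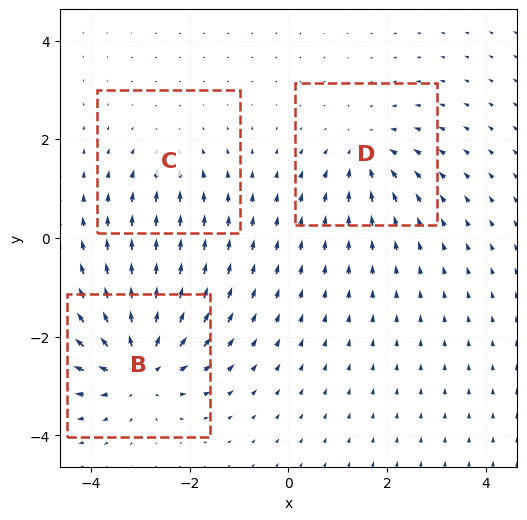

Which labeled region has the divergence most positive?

B

Divergence at each region's feature centre — B: about +5, C: about -2, D: about -3. Region B is most positive.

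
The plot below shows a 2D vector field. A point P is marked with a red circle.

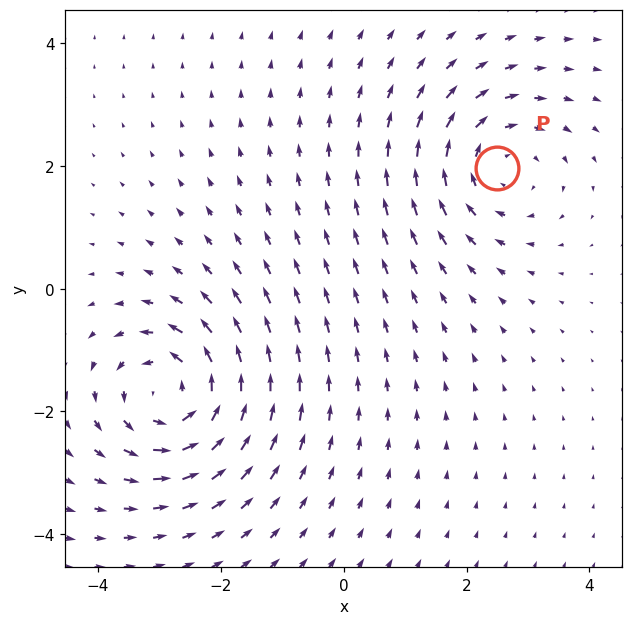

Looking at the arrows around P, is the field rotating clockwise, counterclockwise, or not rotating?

clockwise

Near P at (2.5, 2.0) the arrows circulate clockwise. The curl (z-component) there is about -3; negative curl means clockwise rotation.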